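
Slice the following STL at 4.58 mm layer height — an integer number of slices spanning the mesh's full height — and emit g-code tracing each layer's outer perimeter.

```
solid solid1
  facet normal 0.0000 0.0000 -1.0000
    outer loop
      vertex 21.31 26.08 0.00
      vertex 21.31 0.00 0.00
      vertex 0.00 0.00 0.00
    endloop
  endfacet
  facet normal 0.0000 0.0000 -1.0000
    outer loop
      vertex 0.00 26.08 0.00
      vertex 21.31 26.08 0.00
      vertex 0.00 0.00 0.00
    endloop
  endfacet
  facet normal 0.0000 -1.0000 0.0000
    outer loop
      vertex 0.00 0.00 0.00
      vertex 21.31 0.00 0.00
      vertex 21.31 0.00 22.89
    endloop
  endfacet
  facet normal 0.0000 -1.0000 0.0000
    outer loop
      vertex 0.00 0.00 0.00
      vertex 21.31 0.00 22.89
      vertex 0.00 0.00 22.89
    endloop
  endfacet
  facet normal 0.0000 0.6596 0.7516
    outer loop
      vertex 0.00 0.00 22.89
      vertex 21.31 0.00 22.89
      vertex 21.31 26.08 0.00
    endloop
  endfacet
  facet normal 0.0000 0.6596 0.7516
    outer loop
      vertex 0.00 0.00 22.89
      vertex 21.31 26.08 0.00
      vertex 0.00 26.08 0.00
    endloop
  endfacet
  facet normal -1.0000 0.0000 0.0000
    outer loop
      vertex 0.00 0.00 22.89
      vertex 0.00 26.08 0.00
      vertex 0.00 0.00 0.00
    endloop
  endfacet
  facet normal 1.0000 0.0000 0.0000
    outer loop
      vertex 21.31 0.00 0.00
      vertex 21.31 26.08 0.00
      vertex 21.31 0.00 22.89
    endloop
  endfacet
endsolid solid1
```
; perimeter-only toolpath
G21 ; units = mm
G90 ; absolute positioning
G28 ; home
; layer 1
G0 Z4.58
G0 X0.00 Y0.00
G1 X21.31 Y0.00
G1 X21.31 Y20.86
G1 X0.00 Y20.86
G1 X0.00 Y0.00
; layer 2
G0 Z9.16
G0 X0.00 Y0.00
G1 X21.31 Y0.00
G1 X21.31 Y15.65
G1 X0.00 Y15.65
G1 X0.00 Y0.00
; layer 3
G0 Z13.73
G0 X0.00 Y0.00
G1 X21.31 Y0.00
G1 X21.31 Y10.43
G1 X0.00 Y10.43
G1 X0.00 Y0.00
; layer 4
G0 Z18.31
G0 X0.00 Y0.00
G1 X21.31 Y0.00
G1 X21.31 Y5.22
G1 X0.00 Y5.22
G1 X0.00 Y0.00
M2 ; end

The solid is a wedge (ramp): 21.3 × 26.1 mm base, rising to 22.9 mm along the y=0 edge and sloping linearly to z=0 at y=26.1. Slicing at Δz = 4.58 mm — 5 equal slices spanning the solid's height, so layer i sits at z = i·h/5 — gives 4 non-empty perimeters. Each is a 4-segment closed polygon; G0 lifts to the layer z and rapids to the start vertex, then G1 traces the edges. The cross-section shrinks linearly with z (the slice at the apex is degenerate and omitted).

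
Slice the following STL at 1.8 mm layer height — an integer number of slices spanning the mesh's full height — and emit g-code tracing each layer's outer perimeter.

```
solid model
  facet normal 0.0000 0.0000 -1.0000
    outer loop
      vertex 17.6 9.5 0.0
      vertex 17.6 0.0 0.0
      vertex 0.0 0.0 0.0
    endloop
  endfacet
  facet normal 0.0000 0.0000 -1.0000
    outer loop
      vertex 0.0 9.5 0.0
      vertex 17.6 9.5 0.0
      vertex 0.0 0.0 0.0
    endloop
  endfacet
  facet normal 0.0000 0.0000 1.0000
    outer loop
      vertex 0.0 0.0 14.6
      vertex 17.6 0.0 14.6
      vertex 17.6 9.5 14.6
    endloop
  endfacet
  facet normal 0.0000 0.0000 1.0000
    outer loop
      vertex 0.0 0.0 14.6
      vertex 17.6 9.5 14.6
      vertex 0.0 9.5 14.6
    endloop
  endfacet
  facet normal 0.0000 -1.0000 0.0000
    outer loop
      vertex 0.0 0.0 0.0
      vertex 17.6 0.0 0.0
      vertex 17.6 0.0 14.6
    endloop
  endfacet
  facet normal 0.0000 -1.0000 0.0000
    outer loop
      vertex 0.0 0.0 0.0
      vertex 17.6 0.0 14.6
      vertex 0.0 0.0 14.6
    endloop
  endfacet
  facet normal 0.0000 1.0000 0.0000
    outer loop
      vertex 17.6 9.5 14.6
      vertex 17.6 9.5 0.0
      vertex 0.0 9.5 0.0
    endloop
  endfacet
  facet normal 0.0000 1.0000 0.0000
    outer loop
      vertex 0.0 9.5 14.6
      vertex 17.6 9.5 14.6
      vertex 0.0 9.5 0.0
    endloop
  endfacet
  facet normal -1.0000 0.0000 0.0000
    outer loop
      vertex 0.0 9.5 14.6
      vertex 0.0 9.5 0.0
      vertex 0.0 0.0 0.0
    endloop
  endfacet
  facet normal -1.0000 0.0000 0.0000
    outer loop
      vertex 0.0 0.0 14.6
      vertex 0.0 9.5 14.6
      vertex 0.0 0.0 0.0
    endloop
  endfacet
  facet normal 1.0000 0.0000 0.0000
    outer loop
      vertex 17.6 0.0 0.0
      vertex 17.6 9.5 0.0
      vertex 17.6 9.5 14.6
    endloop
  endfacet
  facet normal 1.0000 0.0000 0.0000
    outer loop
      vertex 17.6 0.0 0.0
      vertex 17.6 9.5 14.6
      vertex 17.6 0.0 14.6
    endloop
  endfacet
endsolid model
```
; perimeter-only toolpath
G21 ; units = mm
G90 ; absolute positioning
G28 ; home
; layer 1
G0 Z1.8
G0 X0.0 Y0.0
G1 X17.6 Y0.0
G1 X17.6 Y9.5
G1 X0.0 Y9.5
G1 X0.0 Y0.0
; layer 2
G0 Z3.6
G0 X0.0 Y0.0
G1 X17.6 Y0.0
G1 X17.6 Y9.5
G1 X0.0 Y9.5
G1 X0.0 Y0.0
; layer 3
G0 Z5.5
G0 X0.0 Y0.0
G1 X17.6 Y0.0
G1 X17.6 Y9.5
G1 X0.0 Y9.5
G1 X0.0 Y0.0
; layer 4
G0 Z7.3
G0 X0.0 Y0.0
G1 X17.6 Y0.0
G1 X17.6 Y9.5
G1 X0.0 Y9.5
G1 X0.0 Y0.0
; layer 5
G0 Z9.1
G0 X0.0 Y0.0
G1 X17.6 Y0.0
G1 X17.6 Y9.5
G1 X0.0 Y9.5
G1 X0.0 Y0.0
; layer 6
G0 Z10.9
G0 X0.0 Y0.0
G1 X17.6 Y0.0
G1 X17.6 Y9.5
G1 X0.0 Y9.5
G1 X0.0 Y0.0
; layer 7
G0 Z12.8
G0 X0.0 Y0.0
G1 X17.6 Y0.0
G1 X17.6 Y9.5
G1 X0.0 Y9.5
G1 X0.0 Y0.0
; layer 8
G0 Z14.6
G0 X0.0 Y0.0
G1 X17.6 Y0.0
G1 X17.6 Y9.5
G1 X0.0 Y9.5
G1 X0.0 Y0.0
M2 ; end

The solid is a rectangular box, roughly 17.6 × 9.5 mm footprint and 14.6 mm tall. Slicing at Δz = 1.8 mm — 8 equal slices spanning the solid's height, so layer i sits at z = i·h/8 — gives 8 non-empty perimeters. Each is a 4-segment closed polygon; G0 lifts to the layer z and rapids to the start vertex, then G1 traces the edges.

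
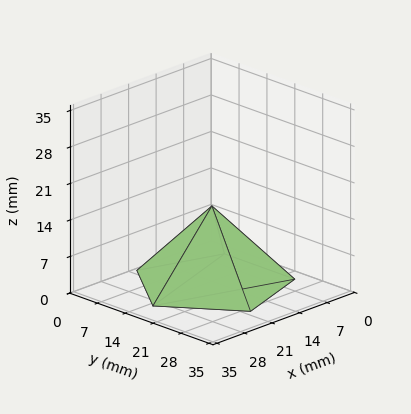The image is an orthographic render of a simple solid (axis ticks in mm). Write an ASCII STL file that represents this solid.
Reading the render: the shape is a regular 5-sided pyramid, base circumscribed radius ≈ 15 mm, apex at z ≈ 15 mm (dimensions read to the nearest mm from the axis ticks). For the STL, each face is triangulated and given an outward normal.

solid part
  facet normal 0.0000 0.0000 -1.0000
    outer loop
      vertex 2.865 23.817 0.000
      vertex 19.635 29.266 0.000
      vertex 30.000 15.000 0.000
    endloop
  endfacet
  facet normal 0.0000 0.0000 -1.0000
    outer loop
      vertex 2.865 6.183 0.000
      vertex 2.865 23.817 0.000
      vertex 30.000 15.000 0.000
    endloop
  endfacet
  facet normal 0.0000 0.0000 -1.0000
    outer loop
      vertex 19.635 0.734 0.000
      vertex 2.865 6.183 0.000
      vertex 30.000 15.000 0.000
    endloop
  endfacet
  facet normal 0.6290 0.4570 0.6290
    outer loop
      vertex 30.000 15.000 0.000
      vertex 19.635 29.266 0.000
      vertex 15.000 15.000 15.000
    endloop
  endfacet
  facet normal -0.2402 0.7394 0.6290
    outer loop
      vertex 19.635 29.266 0.000
      vertex 2.865 23.817 0.000
      vertex 15.000 15.000 15.000
    endloop
  endfacet
  facet normal -0.7774 0.0000 0.6290
    outer loop
      vertex 2.865 23.817 0.000
      vertex 2.865 6.183 0.000
      vertex 15.000 15.000 15.000
    endloop
  endfacet
  facet normal -0.2402 -0.7394 0.6290
    outer loop
      vertex 2.865 6.183 0.000
      vertex 19.635 0.734 0.000
      vertex 15.000 15.000 15.000
    endloop
  endfacet
  facet normal 0.6290 -0.4570 0.6290
    outer loop
      vertex 19.635 0.734 0.000
      vertex 30.000 15.000 0.000
      vertex 15.000 15.000 15.000
    endloop
  endfacet
endsolid part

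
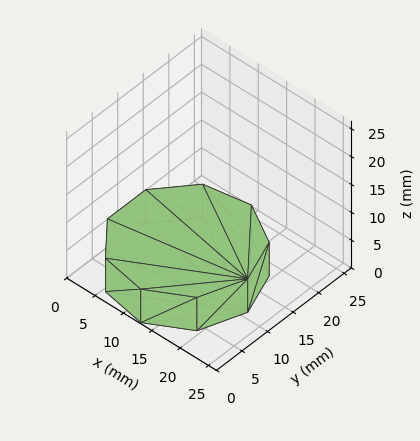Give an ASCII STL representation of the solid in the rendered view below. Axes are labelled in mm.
Reading the render: the shape is a regular 9-sided prism (a cylinder approximated with 9 flat sides), circumscribed radius ≈ 11 mm, height ≈ 6 mm (dimensions read to the nearest mm from the axis ticks). For the STL, each face is triangulated and given an outward normal.

solid part
  facet normal 0.0000 0.0000 -1.0000
    outer loop
      vertex 12.910 21.833 0.000
      vertex 19.426 18.071 0.000
      vertex 22.000 11.000 0.000
    endloop
  endfacet
  facet normal 0.0000 0.0000 -1.0000
    outer loop
      vertex 5.500 20.526 0.000
      vertex 12.910 21.833 0.000
      vertex 22.000 11.000 0.000
    endloop
  endfacet
  facet normal 0.0000 0.0000 -1.0000
    outer loop
      vertex 0.663 14.762 0.000
      vertex 5.500 20.526 0.000
      vertex 22.000 11.000 0.000
    endloop
  endfacet
  facet normal 0.0000 0.0000 -1.0000
    outer loop
      vertex 0.663 7.238 0.000
      vertex 0.663 14.762 0.000
      vertex 22.000 11.000 0.000
    endloop
  endfacet
  facet normal 0.0000 0.0000 -1.0000
    outer loop
      vertex 5.500 1.474 0.000
      vertex 0.663 7.238 0.000
      vertex 22.000 11.000 0.000
    endloop
  endfacet
  facet normal 0.0000 0.0000 -1.0000
    outer loop
      vertex 12.910 0.167 0.000
      vertex 5.500 1.474 0.000
      vertex 22.000 11.000 0.000
    endloop
  endfacet
  facet normal 0.0000 0.0000 -1.0000
    outer loop
      vertex 19.426 3.929 0.000
      vertex 12.910 0.167 0.000
      vertex 22.000 11.000 0.000
    endloop
  endfacet
  facet normal 0.0000 0.0000 1.0000
    outer loop
      vertex 22.000 11.000 6.000
      vertex 19.426 18.071 6.000
      vertex 12.910 21.833 6.000
    endloop
  endfacet
  facet normal 0.0000 0.0000 1.0000
    outer loop
      vertex 22.000 11.000 6.000
      vertex 12.910 21.833 6.000
      vertex 5.500 20.526 6.000
    endloop
  endfacet
  facet normal 0.0000 0.0000 1.0000
    outer loop
      vertex 22.000 11.000 6.000
      vertex 5.500 20.526 6.000
      vertex 0.663 14.762 6.000
    endloop
  endfacet
  facet normal 0.0000 0.0000 1.0000
    outer loop
      vertex 22.000 11.000 6.000
      vertex 0.663 14.762 6.000
      vertex 0.663 7.238 6.000
    endloop
  endfacet
  facet normal 0.0000 0.0000 1.0000
    outer loop
      vertex 22.000 11.000 6.000
      vertex 0.663 7.238 6.000
      vertex 5.500 1.474 6.000
    endloop
  endfacet
  facet normal 0.0000 0.0000 1.0000
    outer loop
      vertex 22.000 11.000 6.000
      vertex 5.500 1.474 6.000
      vertex 12.910 0.167 6.000
    endloop
  endfacet
  facet normal 0.0000 0.0000 1.0000
    outer loop
      vertex 22.000 11.000 6.000
      vertex 12.910 0.167 6.000
      vertex 19.426 3.929 6.000
    endloop
  endfacet
  facet normal 0.9397 0.3421 0.0000
    outer loop
      vertex 22.000 11.000 0.000
      vertex 19.426 18.071 0.000
      vertex 19.426 18.071 6.000
    endloop
  endfacet
  facet normal 0.9397 0.3421 0.0000
    outer loop
      vertex 22.000 11.000 0.000
      vertex 19.426 18.071 6.000
      vertex 22.000 11.000 6.000
    endloop
  endfacet
  facet normal 0.5000 0.8660 0.0000
    outer loop
      vertex 19.426 18.071 0.000
      vertex 12.910 21.833 0.000
      vertex 12.910 21.833 6.000
    endloop
  endfacet
  facet normal 0.5000 0.8660 0.0000
    outer loop
      vertex 19.426 18.071 0.000
      vertex 12.910 21.833 6.000
      vertex 19.426 18.071 6.000
    endloop
  endfacet
  facet normal -0.1737 0.9848 0.0000
    outer loop
      vertex 12.910 21.833 0.000
      vertex 5.500 20.526 0.000
      vertex 5.500 20.526 6.000
    endloop
  endfacet
  facet normal -0.1737 0.9848 0.0000
    outer loop
      vertex 12.910 21.833 0.000
      vertex 5.500 20.526 6.000
      vertex 12.910 21.833 6.000
    endloop
  endfacet
  facet normal -0.7660 0.6428 0.0000
    outer loop
      vertex 5.500 20.526 0.000
      vertex 0.663 14.762 0.000
      vertex 0.663 14.762 6.000
    endloop
  endfacet
  facet normal -0.7660 0.6428 0.0000
    outer loop
      vertex 5.500 20.526 0.000
      vertex 0.663 14.762 6.000
      vertex 5.500 20.526 6.000
    endloop
  endfacet
  facet normal -1.0000 0.0000 0.0000
    outer loop
      vertex 0.663 14.762 0.000
      vertex 0.663 7.238 0.000
      vertex 0.663 7.238 6.000
    endloop
  endfacet
  facet normal -1.0000 0.0000 0.0000
    outer loop
      vertex 0.663 14.762 0.000
      vertex 0.663 7.238 6.000
      vertex 0.663 14.762 6.000
    endloop
  endfacet
  facet normal -0.7660 -0.6428 0.0000
    outer loop
      vertex 0.663 7.238 0.000
      vertex 5.500 1.474 0.000
      vertex 5.500 1.474 6.000
    endloop
  endfacet
  facet normal -0.7660 -0.6428 0.0000
    outer loop
      vertex 0.663 7.238 0.000
      vertex 5.500 1.474 6.000
      vertex 0.663 7.238 6.000
    endloop
  endfacet
  facet normal -0.1737 -0.9848 0.0000
    outer loop
      vertex 5.500 1.474 0.000
      vertex 12.910 0.167 0.000
      vertex 12.910 0.167 6.000
    endloop
  endfacet
  facet normal -0.1737 -0.9848 0.0000
    outer loop
      vertex 5.500 1.474 0.000
      vertex 12.910 0.167 6.000
      vertex 5.500 1.474 6.000
    endloop
  endfacet
  facet normal 0.5000 -0.8660 0.0000
    outer loop
      vertex 12.910 0.167 0.000
      vertex 19.426 3.929 0.000
      vertex 19.426 3.929 6.000
    endloop
  endfacet
  facet normal 0.5000 -0.8660 0.0000
    outer loop
      vertex 12.910 0.167 0.000
      vertex 19.426 3.929 6.000
      vertex 12.910 0.167 6.000
    endloop
  endfacet
  facet normal 0.9397 -0.3421 0.0000
    outer loop
      vertex 19.426 3.929 0.000
      vertex 22.000 11.000 0.000
      vertex 22.000 11.000 6.000
    endloop
  endfacet
  facet normal 0.9397 -0.3421 0.0000
    outer loop
      vertex 19.426 3.929 0.000
      vertex 22.000 11.000 6.000
      vertex 19.426 3.929 6.000
    endloop
  endfacet
endsolid part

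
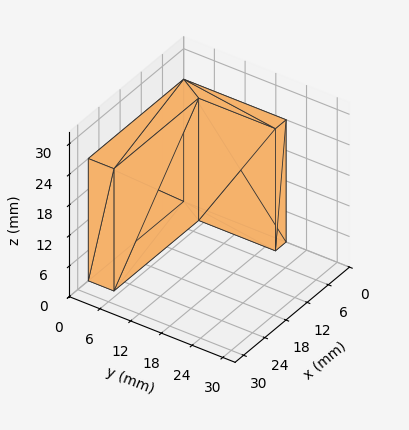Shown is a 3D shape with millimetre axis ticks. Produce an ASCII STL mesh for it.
Reading the render: the shape is an L-shaped prism: outer 27 × 20 mm, arm thicknesses ≈ 5 mm (horizontal) and 3 mm (vertical), extruded 24 mm in z (dimensions read to the nearest mm from the axis ticks). For the STL, each face is triangulated and given an outward normal.

solid part
  facet normal 0.0000 0.0000 -1.0000
    outer loop
      vertex 27.000 5.000 0.000
      vertex 27.000 0.000 0.000
      vertex 0.000 0.000 0.000
    endloop
  endfacet
  facet normal 0.0000 0.0000 -1.0000
    outer loop
      vertex 3.000 5.000 0.000
      vertex 27.000 5.000 0.000
      vertex 0.000 0.000 0.000
    endloop
  endfacet
  facet normal 0.0000 0.0000 -1.0000
    outer loop
      vertex 3.000 20.000 0.000
      vertex 3.000 5.000 0.000
      vertex 0.000 0.000 0.000
    endloop
  endfacet
  facet normal 0.0000 0.0000 -1.0000
    outer loop
      vertex 0.000 20.000 0.000
      vertex 3.000 20.000 0.000
      vertex 0.000 0.000 0.000
    endloop
  endfacet
  facet normal 0.0000 0.0000 1.0000
    outer loop
      vertex 0.000 0.000 24.000
      vertex 27.000 0.000 24.000
      vertex 27.000 5.000 24.000
    endloop
  endfacet
  facet normal 0.0000 0.0000 1.0000
    outer loop
      vertex 0.000 0.000 24.000
      vertex 27.000 5.000 24.000
      vertex 3.000 5.000 24.000
    endloop
  endfacet
  facet normal 0.0000 0.0000 1.0000
    outer loop
      vertex 0.000 0.000 24.000
      vertex 3.000 5.000 24.000
      vertex 3.000 20.000 24.000
    endloop
  endfacet
  facet normal 0.0000 0.0000 1.0000
    outer loop
      vertex 0.000 0.000 24.000
      vertex 3.000 20.000 24.000
      vertex 0.000 20.000 24.000
    endloop
  endfacet
  facet normal 0.0000 -1.0000 0.0000
    outer loop
      vertex 0.000 0.000 0.000
      vertex 27.000 0.000 0.000
      vertex 27.000 0.000 24.000
    endloop
  endfacet
  facet normal 0.0000 -1.0000 0.0000
    outer loop
      vertex 0.000 0.000 0.000
      vertex 27.000 0.000 24.000
      vertex 0.000 0.000 24.000
    endloop
  endfacet
  facet normal 1.0000 0.0000 0.0000
    outer loop
      vertex 27.000 0.000 0.000
      vertex 27.000 5.000 0.000
      vertex 27.000 5.000 24.000
    endloop
  endfacet
  facet normal 1.0000 0.0000 0.0000
    outer loop
      vertex 27.000 0.000 0.000
      vertex 27.000 5.000 24.000
      vertex 27.000 0.000 24.000
    endloop
  endfacet
  facet normal 0.0000 1.0000 0.0000
    outer loop
      vertex 27.000 5.000 0.000
      vertex 3.000 5.000 0.000
      vertex 3.000 5.000 24.000
    endloop
  endfacet
  facet normal 0.0000 1.0000 0.0000
    outer loop
      vertex 27.000 5.000 0.000
      vertex 3.000 5.000 24.000
      vertex 27.000 5.000 24.000
    endloop
  endfacet
  facet normal 1.0000 0.0000 0.0000
    outer loop
      vertex 3.000 5.000 0.000
      vertex 3.000 20.000 0.000
      vertex 3.000 20.000 24.000
    endloop
  endfacet
  facet normal 1.0000 0.0000 0.0000
    outer loop
      vertex 3.000 5.000 0.000
      vertex 3.000 20.000 24.000
      vertex 3.000 5.000 24.000
    endloop
  endfacet
  facet normal 0.0000 1.0000 0.0000
    outer loop
      vertex 3.000 20.000 0.000
      vertex 0.000 20.000 0.000
      vertex 0.000 20.000 24.000
    endloop
  endfacet
  facet normal 0.0000 1.0000 0.0000
    outer loop
      vertex 3.000 20.000 0.000
      vertex 0.000 20.000 24.000
      vertex 3.000 20.000 24.000
    endloop
  endfacet
  facet normal -1.0000 0.0000 0.0000
    outer loop
      vertex 0.000 20.000 0.000
      vertex 0.000 0.000 0.000
      vertex 0.000 0.000 24.000
    endloop
  endfacet
  facet normal -1.0000 0.0000 0.0000
    outer loop
      vertex 0.000 20.000 0.000
      vertex 0.000 0.000 24.000
      vertex 0.000 20.000 24.000
    endloop
  endfacet
endsolid part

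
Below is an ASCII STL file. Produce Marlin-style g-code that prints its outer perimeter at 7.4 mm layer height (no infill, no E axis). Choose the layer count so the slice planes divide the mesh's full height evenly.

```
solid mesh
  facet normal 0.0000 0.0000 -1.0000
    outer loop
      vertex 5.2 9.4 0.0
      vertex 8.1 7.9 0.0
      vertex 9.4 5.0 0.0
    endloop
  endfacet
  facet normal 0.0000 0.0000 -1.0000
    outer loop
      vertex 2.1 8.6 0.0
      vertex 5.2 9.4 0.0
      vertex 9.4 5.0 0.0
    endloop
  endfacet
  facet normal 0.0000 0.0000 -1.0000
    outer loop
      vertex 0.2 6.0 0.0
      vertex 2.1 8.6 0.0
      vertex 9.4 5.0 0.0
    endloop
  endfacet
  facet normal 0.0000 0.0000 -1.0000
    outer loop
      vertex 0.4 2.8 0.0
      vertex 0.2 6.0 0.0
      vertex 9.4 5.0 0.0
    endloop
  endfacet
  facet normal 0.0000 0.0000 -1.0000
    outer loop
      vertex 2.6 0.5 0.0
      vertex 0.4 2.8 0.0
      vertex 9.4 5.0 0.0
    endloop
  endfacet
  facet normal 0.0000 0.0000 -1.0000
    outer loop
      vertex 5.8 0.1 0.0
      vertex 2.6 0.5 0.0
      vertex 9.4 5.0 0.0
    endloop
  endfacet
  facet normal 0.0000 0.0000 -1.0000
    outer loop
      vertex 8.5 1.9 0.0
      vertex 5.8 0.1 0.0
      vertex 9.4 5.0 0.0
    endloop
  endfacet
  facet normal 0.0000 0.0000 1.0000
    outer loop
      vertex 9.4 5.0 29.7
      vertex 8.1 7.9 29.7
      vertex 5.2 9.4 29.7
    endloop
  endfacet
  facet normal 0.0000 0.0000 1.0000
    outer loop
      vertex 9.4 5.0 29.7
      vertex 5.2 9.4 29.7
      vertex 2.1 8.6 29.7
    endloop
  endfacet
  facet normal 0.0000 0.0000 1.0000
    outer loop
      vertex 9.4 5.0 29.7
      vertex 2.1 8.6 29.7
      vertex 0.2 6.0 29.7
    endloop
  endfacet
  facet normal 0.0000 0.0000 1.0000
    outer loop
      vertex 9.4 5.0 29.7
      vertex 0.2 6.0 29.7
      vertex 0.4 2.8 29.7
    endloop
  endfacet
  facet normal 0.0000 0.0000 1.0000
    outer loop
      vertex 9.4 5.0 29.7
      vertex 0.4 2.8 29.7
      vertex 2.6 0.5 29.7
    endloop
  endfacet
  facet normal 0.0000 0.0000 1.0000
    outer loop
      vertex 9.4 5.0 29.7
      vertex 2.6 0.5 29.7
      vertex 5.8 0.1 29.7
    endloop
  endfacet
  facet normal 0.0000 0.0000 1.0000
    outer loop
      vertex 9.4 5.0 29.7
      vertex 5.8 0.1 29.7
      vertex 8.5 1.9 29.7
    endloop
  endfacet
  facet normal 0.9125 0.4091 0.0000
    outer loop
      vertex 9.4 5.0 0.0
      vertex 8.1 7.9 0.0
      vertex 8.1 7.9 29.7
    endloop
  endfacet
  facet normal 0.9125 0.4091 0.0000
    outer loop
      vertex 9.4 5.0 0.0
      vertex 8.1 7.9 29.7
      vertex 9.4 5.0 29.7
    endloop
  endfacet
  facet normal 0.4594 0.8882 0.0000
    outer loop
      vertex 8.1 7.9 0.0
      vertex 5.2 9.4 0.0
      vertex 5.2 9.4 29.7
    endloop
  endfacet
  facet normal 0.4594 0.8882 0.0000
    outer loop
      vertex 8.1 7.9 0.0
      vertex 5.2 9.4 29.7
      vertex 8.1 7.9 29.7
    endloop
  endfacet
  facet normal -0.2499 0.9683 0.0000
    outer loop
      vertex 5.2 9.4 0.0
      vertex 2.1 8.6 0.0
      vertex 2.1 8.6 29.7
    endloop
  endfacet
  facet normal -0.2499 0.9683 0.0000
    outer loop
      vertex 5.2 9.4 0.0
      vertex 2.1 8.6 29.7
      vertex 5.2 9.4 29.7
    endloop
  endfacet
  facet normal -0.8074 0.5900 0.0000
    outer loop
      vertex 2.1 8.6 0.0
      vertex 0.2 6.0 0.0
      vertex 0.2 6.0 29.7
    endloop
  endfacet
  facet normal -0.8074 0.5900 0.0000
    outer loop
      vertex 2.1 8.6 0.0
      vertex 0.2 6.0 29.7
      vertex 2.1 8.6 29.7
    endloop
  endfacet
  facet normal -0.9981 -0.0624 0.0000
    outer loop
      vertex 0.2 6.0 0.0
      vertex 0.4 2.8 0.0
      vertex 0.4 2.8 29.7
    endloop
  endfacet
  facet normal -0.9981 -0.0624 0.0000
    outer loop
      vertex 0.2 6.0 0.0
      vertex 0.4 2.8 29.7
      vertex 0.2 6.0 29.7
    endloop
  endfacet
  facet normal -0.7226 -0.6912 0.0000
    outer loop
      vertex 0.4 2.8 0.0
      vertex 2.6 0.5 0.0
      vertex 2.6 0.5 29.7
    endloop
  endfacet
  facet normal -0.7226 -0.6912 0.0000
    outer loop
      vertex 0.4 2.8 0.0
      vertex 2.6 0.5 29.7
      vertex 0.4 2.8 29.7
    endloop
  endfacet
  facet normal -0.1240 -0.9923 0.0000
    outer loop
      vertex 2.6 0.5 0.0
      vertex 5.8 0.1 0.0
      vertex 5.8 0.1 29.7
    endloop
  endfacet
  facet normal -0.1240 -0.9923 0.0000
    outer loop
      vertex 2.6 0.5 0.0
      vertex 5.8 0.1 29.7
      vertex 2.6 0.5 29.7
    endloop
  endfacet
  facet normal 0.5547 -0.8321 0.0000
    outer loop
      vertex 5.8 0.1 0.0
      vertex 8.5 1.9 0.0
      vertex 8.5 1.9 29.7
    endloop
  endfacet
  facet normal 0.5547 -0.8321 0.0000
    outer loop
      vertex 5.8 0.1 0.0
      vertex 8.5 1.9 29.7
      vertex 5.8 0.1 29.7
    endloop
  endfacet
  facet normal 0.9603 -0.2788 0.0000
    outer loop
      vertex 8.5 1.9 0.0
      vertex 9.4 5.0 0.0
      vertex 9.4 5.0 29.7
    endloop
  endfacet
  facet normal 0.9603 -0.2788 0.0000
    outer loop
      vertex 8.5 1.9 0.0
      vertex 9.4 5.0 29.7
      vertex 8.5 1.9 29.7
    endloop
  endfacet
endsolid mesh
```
; perimeter-only toolpath
G21 ; units = mm
G90 ; absolute positioning
G28 ; home
; layer 1
G0 Z7.4
G0 X9.4 Y5.0
G1 X8.1 Y7.9
G1 X5.2 Y9.4
G1 X2.1 Y8.6
G1 X0.2 Y6.0
G1 X0.4 Y2.8
G1 X2.6 Y0.5
G1 X5.8 Y0.1
G1 X8.5 Y1.9
G1 X9.4 Y5.0
; layer 2
G0 Z14.8
G0 X9.4 Y5.0
G1 X8.1 Y7.9
G1 X5.2 Y9.4
G1 X2.1 Y8.6
G1 X0.2 Y6.0
G1 X0.4 Y2.8
G1 X2.6 Y0.5
G1 X5.8 Y0.1
G1 X8.5 Y1.9
G1 X9.4 Y5.0
; layer 3
G0 Z22.3
G0 X9.4 Y5.0
G1 X8.1 Y7.9
G1 X5.2 Y9.4
G1 X2.1 Y8.6
G1 X0.2 Y6.0
G1 X0.4 Y2.8
G1 X2.6 Y0.5
G1 X5.8 Y0.1
G1 X8.5 Y1.9
G1 X9.4 Y5.0
; layer 4
G0 Z29.7
G0 X9.4 Y5.0
G1 X8.1 Y7.9
G1 X5.2 Y9.4
G1 X2.1 Y8.6
G1 X0.2 Y6.0
G1 X0.4 Y2.8
G1 X2.6 Y0.5
G1 X5.8 Y0.1
G1 X8.5 Y1.9
G1 X9.4 Y5.0
M2 ; end

The solid is a regular 9-sided prism (a cylinder approximated with 9 flat sides), circumscribed radius ≈ 4.7 mm, height ≈ 29.7 mm. Slicing at Δz = 7.4 mm — 4 equal slices spanning the solid's height, so layer i sits at z = i·h/4 — gives 4 non-empty perimeters. Each is a 9-segment closed polygon; G0 lifts to the layer z and rapids to the start vertex, then G1 traces the edges.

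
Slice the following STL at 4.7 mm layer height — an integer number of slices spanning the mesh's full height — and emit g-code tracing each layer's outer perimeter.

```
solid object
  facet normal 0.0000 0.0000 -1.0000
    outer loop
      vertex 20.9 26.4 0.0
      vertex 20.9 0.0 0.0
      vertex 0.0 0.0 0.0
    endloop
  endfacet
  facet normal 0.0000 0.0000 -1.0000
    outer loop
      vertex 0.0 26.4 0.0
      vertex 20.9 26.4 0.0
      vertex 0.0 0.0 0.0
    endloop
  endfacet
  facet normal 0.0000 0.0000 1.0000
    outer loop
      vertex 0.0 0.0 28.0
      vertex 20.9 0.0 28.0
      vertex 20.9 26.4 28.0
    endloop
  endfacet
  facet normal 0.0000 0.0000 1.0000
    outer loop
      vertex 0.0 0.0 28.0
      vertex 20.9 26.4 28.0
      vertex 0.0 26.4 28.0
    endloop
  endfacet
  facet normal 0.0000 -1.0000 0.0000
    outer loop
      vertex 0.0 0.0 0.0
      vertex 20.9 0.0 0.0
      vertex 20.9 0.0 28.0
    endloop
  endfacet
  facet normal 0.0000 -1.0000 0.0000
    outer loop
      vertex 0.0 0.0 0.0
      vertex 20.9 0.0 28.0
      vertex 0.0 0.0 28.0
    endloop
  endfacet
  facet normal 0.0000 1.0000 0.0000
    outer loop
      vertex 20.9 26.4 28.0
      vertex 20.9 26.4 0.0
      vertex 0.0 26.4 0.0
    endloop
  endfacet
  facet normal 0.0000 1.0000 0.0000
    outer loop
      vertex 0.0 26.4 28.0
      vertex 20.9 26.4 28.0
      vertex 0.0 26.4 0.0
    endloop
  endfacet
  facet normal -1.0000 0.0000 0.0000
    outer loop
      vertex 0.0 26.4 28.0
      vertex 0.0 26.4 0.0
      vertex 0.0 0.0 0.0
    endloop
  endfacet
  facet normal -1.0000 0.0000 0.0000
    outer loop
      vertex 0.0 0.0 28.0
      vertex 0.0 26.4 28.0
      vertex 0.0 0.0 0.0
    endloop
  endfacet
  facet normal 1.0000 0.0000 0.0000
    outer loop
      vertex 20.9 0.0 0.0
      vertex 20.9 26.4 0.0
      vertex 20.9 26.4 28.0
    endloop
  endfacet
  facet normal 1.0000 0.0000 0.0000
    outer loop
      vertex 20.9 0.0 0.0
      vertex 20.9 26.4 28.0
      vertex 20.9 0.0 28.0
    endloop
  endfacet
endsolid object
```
; perimeter-only toolpath
G21 ; units = mm
G90 ; absolute positioning
G28 ; home
; layer 1
G0 Z4.7
G0 X0.0 Y0.0
G1 X20.9 Y0.0
G1 X20.9 Y26.4
G1 X0.0 Y26.4
G1 X0.0 Y0.0
; layer 2
G0 Z9.3
G0 X0.0 Y0.0
G1 X20.9 Y0.0
G1 X20.9 Y26.4
G1 X0.0 Y26.4
G1 X0.0 Y0.0
; layer 3
G0 Z14.0
G0 X0.0 Y0.0
G1 X20.9 Y0.0
G1 X20.9 Y26.4
G1 X0.0 Y26.4
G1 X0.0 Y0.0
; layer 4
G0 Z18.7
G0 X0.0 Y0.0
G1 X20.9 Y0.0
G1 X20.9 Y26.4
G1 X0.0 Y26.4
G1 X0.0 Y0.0
; layer 5
G0 Z23.3
G0 X0.0 Y0.0
G1 X20.9 Y0.0
G1 X20.9 Y26.4
G1 X0.0 Y26.4
G1 X0.0 Y0.0
; layer 6
G0 Z28.0
G0 X0.0 Y0.0
G1 X20.9 Y0.0
G1 X20.9 Y26.4
G1 X0.0 Y26.4
G1 X0.0 Y0.0
M2 ; end

The solid is a rectangular box, roughly 20.9 × 26.4 mm footprint and 28 mm tall. Slicing at Δz = 4.7 mm — 6 equal slices spanning the solid's height, so layer i sits at z = i·h/6 — gives 6 non-empty perimeters. Each is a 4-segment closed polygon; G0 lifts to the layer z and rapids to the start vertex, then G1 traces the edges.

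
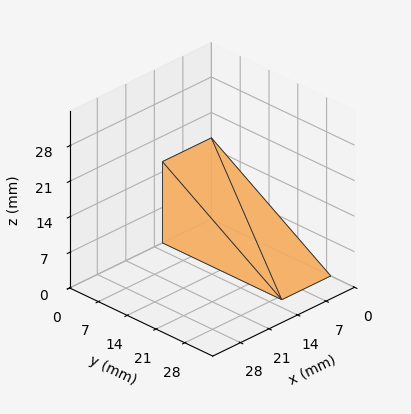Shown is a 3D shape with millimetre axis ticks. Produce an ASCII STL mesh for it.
Reading the render: the shape is a wedge (ramp): 12 × 29 mm base, rising to 16 mm along the y=0 edge and sloping linearly to z=0 at y=29 (dimensions read to the nearest mm from the axis ticks). For the STL, each face is triangulated and given an outward normal.

solid part
  facet normal 0.0000 0.0000 -1.0000
    outer loop
      vertex 12.0 29.0 0.0
      vertex 12.0 0.0 0.0
      vertex 0.0 0.0 0.0
    endloop
  endfacet
  facet normal 0.0000 0.0000 -1.0000
    outer loop
      vertex 0.0 29.0 0.0
      vertex 12.0 29.0 0.0
      vertex 0.0 0.0 0.0
    endloop
  endfacet
  facet normal 0.0000 -1.0000 0.0000
    outer loop
      vertex 0.0 0.0 0.0
      vertex 12.0 0.0 0.0
      vertex 12.0 0.0 16.0
    endloop
  endfacet
  facet normal 0.0000 -1.0000 0.0000
    outer loop
      vertex 0.0 0.0 0.0
      vertex 12.0 0.0 16.0
      vertex 0.0 0.0 16.0
    endloop
  endfacet
  facet normal 0.0000 0.4831 0.8756
    outer loop
      vertex 0.0 0.0 16.0
      vertex 12.0 0.0 16.0
      vertex 12.0 29.0 0.0
    endloop
  endfacet
  facet normal 0.0000 0.4831 0.8756
    outer loop
      vertex 0.0 0.0 16.0
      vertex 12.0 29.0 0.0
      vertex 0.0 29.0 0.0
    endloop
  endfacet
  facet normal -1.0000 0.0000 0.0000
    outer loop
      vertex 0.0 0.0 16.0
      vertex 0.0 29.0 0.0
      vertex 0.0 0.0 0.0
    endloop
  endfacet
  facet normal 1.0000 0.0000 0.0000
    outer loop
      vertex 12.0 0.0 0.0
      vertex 12.0 29.0 0.0
      vertex 12.0 0.0 16.0
    endloop
  endfacet
endsolid part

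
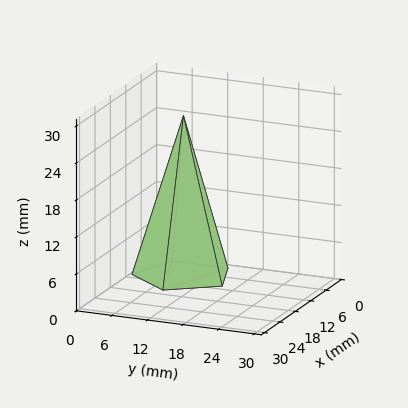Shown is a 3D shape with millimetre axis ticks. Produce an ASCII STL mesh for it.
Reading the render: the shape is a regular 5-sided pyramid, base circumscribed radius ≈ 8 mm, apex at z ≈ 26 mm (dimensions read to the nearest mm from the axis ticks). For the STL, each face is triangulated and given an outward normal.

solid part
  facet normal 0.0000 0.0000 -1.0000
    outer loop
      vertex 1.53 12.70 0.00
      vertex 10.47 15.61 0.00
      vertex 16.00 8.00 0.00
    endloop
  endfacet
  facet normal 0.0000 0.0000 -1.0000
    outer loop
      vertex 1.53 3.30 0.00
      vertex 1.53 12.70 0.00
      vertex 16.00 8.00 0.00
    endloop
  endfacet
  facet normal 0.0000 0.0000 -1.0000
    outer loop
      vertex 10.47 0.39 0.00
      vertex 1.53 3.30 0.00
      vertex 16.00 8.00 0.00
    endloop
  endfacet
  facet normal 0.7850 0.5704 0.2415
    outer loop
      vertex 16.00 8.00 0.00
      vertex 10.47 15.61 0.00
      vertex 8.00 8.00 26.00
    endloop
  endfacet
  facet normal -0.3004 0.9227 0.2415
    outer loop
      vertex 10.47 15.61 0.00
      vertex 1.53 12.70 0.00
      vertex 8.00 8.00 26.00
    endloop
  endfacet
  facet normal -0.9704 0.0000 0.2415
    outer loop
      vertex 1.53 12.70 0.00
      vertex 1.53 3.30 0.00
      vertex 8.00 8.00 26.00
    endloop
  endfacet
  facet normal -0.3004 -0.9227 0.2415
    outer loop
      vertex 1.53 3.30 0.00
      vertex 10.47 0.39 0.00
      vertex 8.00 8.00 26.00
    endloop
  endfacet
  facet normal 0.7850 -0.5704 0.2415
    outer loop
      vertex 10.47 0.39 0.00
      vertex 16.00 8.00 0.00
      vertex 8.00 8.00 26.00
    endloop
  endfacet
endsolid part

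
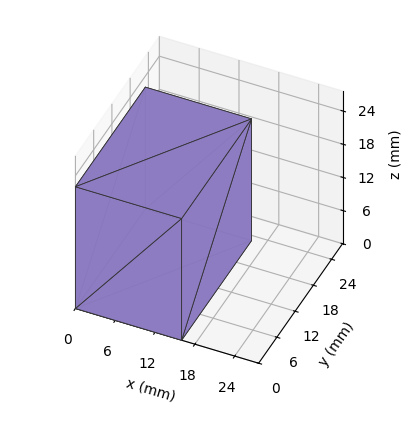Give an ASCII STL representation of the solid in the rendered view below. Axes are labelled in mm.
Reading the render: the shape is a rectangular box, roughly 16 × 23 mm footprint and 22 mm tall (dimensions read to the nearest mm from the axis ticks). For the STL, each face is triangulated and given an outward normal.

solid part
  facet normal 0.0000 0.0000 -1.0000
    outer loop
      vertex 16.000 23.000 0.000
      vertex 16.000 0.000 0.000
      vertex 0.000 0.000 0.000
    endloop
  endfacet
  facet normal 0.0000 0.0000 -1.0000
    outer loop
      vertex 0.000 23.000 0.000
      vertex 16.000 23.000 0.000
      vertex 0.000 0.000 0.000
    endloop
  endfacet
  facet normal 0.0000 0.0000 1.0000
    outer loop
      vertex 0.000 0.000 22.000
      vertex 16.000 0.000 22.000
      vertex 16.000 23.000 22.000
    endloop
  endfacet
  facet normal 0.0000 0.0000 1.0000
    outer loop
      vertex 0.000 0.000 22.000
      vertex 16.000 23.000 22.000
      vertex 0.000 23.000 22.000
    endloop
  endfacet
  facet normal 0.0000 -1.0000 0.0000
    outer loop
      vertex 0.000 0.000 0.000
      vertex 16.000 0.000 0.000
      vertex 16.000 0.000 22.000
    endloop
  endfacet
  facet normal 0.0000 -1.0000 0.0000
    outer loop
      vertex 0.000 0.000 0.000
      vertex 16.000 0.000 22.000
      vertex 0.000 0.000 22.000
    endloop
  endfacet
  facet normal 0.0000 1.0000 0.0000
    outer loop
      vertex 16.000 23.000 22.000
      vertex 16.000 23.000 0.000
      vertex 0.000 23.000 0.000
    endloop
  endfacet
  facet normal 0.0000 1.0000 0.0000
    outer loop
      vertex 0.000 23.000 22.000
      vertex 16.000 23.000 22.000
      vertex 0.000 23.000 0.000
    endloop
  endfacet
  facet normal -1.0000 0.0000 0.0000
    outer loop
      vertex 0.000 23.000 22.000
      vertex 0.000 23.000 0.000
      vertex 0.000 0.000 0.000
    endloop
  endfacet
  facet normal -1.0000 0.0000 0.0000
    outer loop
      vertex 0.000 0.000 22.000
      vertex 0.000 23.000 22.000
      vertex 0.000 0.000 0.000
    endloop
  endfacet
  facet normal 1.0000 0.0000 0.0000
    outer loop
      vertex 16.000 0.000 0.000
      vertex 16.000 23.000 0.000
      vertex 16.000 23.000 22.000
    endloop
  endfacet
  facet normal 1.0000 0.0000 0.0000
    outer loop
      vertex 16.000 0.000 0.000
      vertex 16.000 23.000 22.000
      vertex 16.000 0.000 22.000
    endloop
  endfacet
endsolid part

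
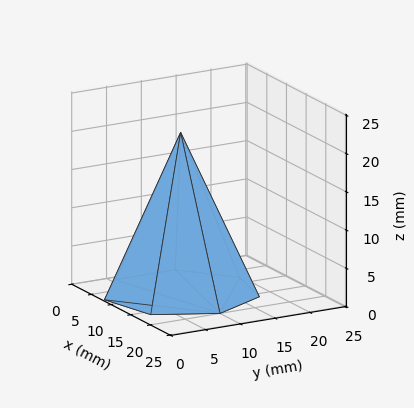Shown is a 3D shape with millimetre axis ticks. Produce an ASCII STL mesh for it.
Reading the render: the shape is a regular 7-sided pyramid, base circumscribed radius ≈ 10 mm, apex at z ≈ 21 mm (dimensions read to the nearest mm from the axis ticks). For the STL, each face is triangulated and given an outward normal.

solid part
  facet normal 0.0000 0.0000 -1.0000
    outer loop
      vertex 7.8 19.7 0.0
      vertex 16.2 17.8 0.0
      vertex 20.0 10.0 0.0
    endloop
  endfacet
  facet normal 0.0000 0.0000 -1.0000
    outer loop
      vertex 1.0 14.3 0.0
      vertex 7.8 19.7 0.0
      vertex 20.0 10.0 0.0
    endloop
  endfacet
  facet normal 0.0000 0.0000 -1.0000
    outer loop
      vertex 1.0 5.7 0.0
      vertex 1.0 14.3 0.0
      vertex 20.0 10.0 0.0
    endloop
  endfacet
  facet normal 0.0000 0.0000 -1.0000
    outer loop
      vertex 7.8 0.3 0.0
      vertex 1.0 5.7 0.0
      vertex 20.0 10.0 0.0
    endloop
  endfacet
  facet normal 0.0000 0.0000 -1.0000
    outer loop
      vertex 16.2 2.2 0.0
      vertex 7.8 0.3 0.0
      vertex 20.0 10.0 0.0
    endloop
  endfacet
  facet normal 0.8264 0.4026 0.3935
    outer loop
      vertex 20.0 10.0 0.0
      vertex 16.2 17.8 0.0
      vertex 10.0 10.0 21.0
    endloop
  endfacet
  facet normal 0.2029 0.8969 0.3930
    outer loop
      vertex 16.2 17.8 0.0
      vertex 7.8 19.7 0.0
      vertex 10.0 10.0 21.0
    endloop
  endfacet
  facet normal -0.5720 0.7202 0.3926
    outer loop
      vertex 7.8 19.7 0.0
      vertex 1.0 14.3 0.0
      vertex 10.0 10.0 21.0
    endloop
  endfacet
  facet normal -0.9191 0.0000 0.3939
    outer loop
      vertex 1.0 14.3 0.0
      vertex 1.0 5.7 0.0
      vertex 10.0 10.0 21.0
    endloop
  endfacet
  facet normal -0.5720 -0.7202 0.3926
    outer loop
      vertex 1.0 5.7 0.0
      vertex 7.8 0.3 0.0
      vertex 10.0 10.0 21.0
    endloop
  endfacet
  facet normal 0.2029 -0.8969 0.3930
    outer loop
      vertex 7.8 0.3 0.0
      vertex 16.2 2.2 0.0
      vertex 10.0 10.0 21.0
    endloop
  endfacet
  facet normal 0.8264 -0.4026 0.3935
    outer loop
      vertex 16.2 2.2 0.0
      vertex 20.0 10.0 0.0
      vertex 10.0 10.0 21.0
    endloop
  endfacet
endsolid part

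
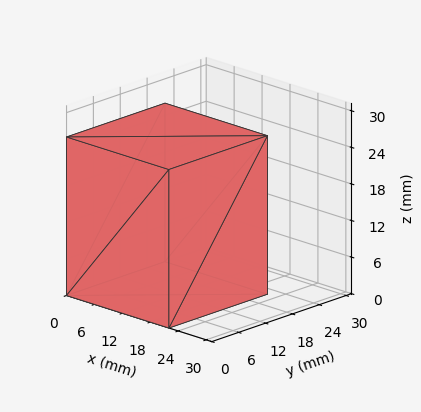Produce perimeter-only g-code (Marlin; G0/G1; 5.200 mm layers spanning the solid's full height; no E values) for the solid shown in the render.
Reading the render: the shape is a rectangular box, roughly 22 × 22 mm footprint and 26 mm tall (dimensions read to the nearest mm from the axis ticks). For the g-code, the solid's height is divided into equal slices at the stated Δz and each level perimeter traced with G1 moves after a G0 lift.

; perimeter-only toolpath
G21 ; units = mm
G90 ; absolute positioning
G28 ; home
; layer 1
G0 Z5.200
G0 X0.000 Y0.000
G1 X22.000 Y0.000
G1 X22.000 Y22.000
G1 X0.000 Y22.000
G1 X0.000 Y0.000
; layer 2
G0 Z10.400
G0 X0.000 Y0.000
G1 X22.000 Y0.000
G1 X22.000 Y22.000
G1 X0.000 Y22.000
G1 X0.000 Y0.000
; layer 3
G0 Z15.600
G0 X0.000 Y0.000
G1 X22.000 Y0.000
G1 X22.000 Y22.000
G1 X0.000 Y22.000
G1 X0.000 Y0.000
; layer 4
G0 Z20.800
G0 X0.000 Y0.000
G1 X22.000 Y0.000
G1 X22.000 Y22.000
G1 X0.000 Y22.000
G1 X0.000 Y0.000
; layer 5
G0 Z26.000
G0 X0.000 Y0.000
G1 X22.000 Y0.000
G1 X22.000 Y22.000
G1 X0.000 Y22.000
G1 X0.000 Y0.000
M2 ; end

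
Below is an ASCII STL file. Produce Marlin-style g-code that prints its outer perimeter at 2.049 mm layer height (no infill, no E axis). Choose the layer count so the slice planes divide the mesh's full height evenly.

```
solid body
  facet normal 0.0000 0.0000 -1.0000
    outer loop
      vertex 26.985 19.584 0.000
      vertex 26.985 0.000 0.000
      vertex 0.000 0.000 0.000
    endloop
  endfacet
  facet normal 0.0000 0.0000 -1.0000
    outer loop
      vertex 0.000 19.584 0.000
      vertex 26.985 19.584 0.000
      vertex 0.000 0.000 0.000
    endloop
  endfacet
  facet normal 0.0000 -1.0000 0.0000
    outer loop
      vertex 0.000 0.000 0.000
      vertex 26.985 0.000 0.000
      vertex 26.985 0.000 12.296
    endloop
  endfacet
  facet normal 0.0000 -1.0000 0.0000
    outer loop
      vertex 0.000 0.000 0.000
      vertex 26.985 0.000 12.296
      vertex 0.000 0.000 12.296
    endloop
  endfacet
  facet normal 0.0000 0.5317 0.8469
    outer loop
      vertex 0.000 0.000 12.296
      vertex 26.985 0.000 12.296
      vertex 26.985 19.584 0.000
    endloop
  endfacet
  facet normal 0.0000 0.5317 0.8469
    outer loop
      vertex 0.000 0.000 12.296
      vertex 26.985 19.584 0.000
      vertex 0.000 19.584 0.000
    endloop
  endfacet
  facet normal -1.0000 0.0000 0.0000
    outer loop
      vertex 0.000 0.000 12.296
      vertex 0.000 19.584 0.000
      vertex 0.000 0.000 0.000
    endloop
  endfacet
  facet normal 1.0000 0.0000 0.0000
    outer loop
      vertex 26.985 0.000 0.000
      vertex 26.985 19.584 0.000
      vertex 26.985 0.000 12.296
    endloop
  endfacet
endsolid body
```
; perimeter-only toolpath
G21 ; units = mm
G90 ; absolute positioning
G28 ; home
; layer 1
G0 Z2.049
G0 X0.000 Y0.000
G1 X26.985 Y0.000
G1 X26.985 Y16.320
G1 X0.000 Y16.320
G1 X0.000 Y0.000
; layer 2
G0 Z4.099
G0 X0.000 Y0.000
G1 X26.985 Y0.000
G1 X26.985 Y13.056
G1 X0.000 Y13.056
G1 X0.000 Y0.000
; layer 3
G0 Z6.148
G0 X0.000 Y0.000
G1 X26.985 Y0.000
G1 X26.985 Y9.792
G1 X0.000 Y9.792
G1 X0.000 Y0.000
; layer 4
G0 Z8.197
G0 X0.000 Y0.000
G1 X26.985 Y0.000
G1 X26.985 Y6.528
G1 X0.000 Y6.528
G1 X0.000 Y0.000
; layer 5
G0 Z10.247
G0 X0.000 Y0.000
G1 X26.985 Y0.000
G1 X26.985 Y3.264
G1 X0.000 Y3.264
G1 X0.000 Y0.000
M2 ; end

The solid is a wedge (ramp): 27 × 19.6 mm base, rising to 12.3 mm along the y=0 edge and sloping linearly to z=0 at y=19.6. Slicing at Δz = 2.049 mm — 6 equal slices spanning the solid's height, so layer i sits at z = i·h/6 — gives 5 non-empty perimeters. Each is a 4-segment closed polygon; G0 lifts to the layer z and rapids to the start vertex, then G1 traces the edges. The cross-section shrinks linearly with z (the slice at the apex is degenerate and omitted).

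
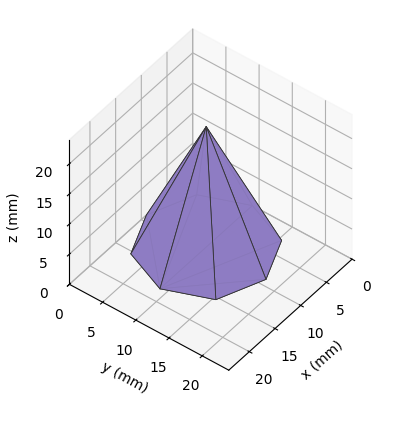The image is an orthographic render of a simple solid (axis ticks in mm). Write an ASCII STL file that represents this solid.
Reading the render: the shape is a regular 8-sided pyramid, base circumscribed radius ≈ 9 mm, apex at z ≈ 20 mm (dimensions read to the nearest mm from the axis ticks). For the STL, each face is triangulated and given an outward normal.

solid part
  facet normal 0.0000 0.0000 -1.0000
    outer loop
      vertex 9.0 18.0 0.0
      vertex 15.4 15.4 0.0
      vertex 18.0 9.0 0.0
    endloop
  endfacet
  facet normal 0.0000 0.0000 -1.0000
    outer loop
      vertex 2.6 15.4 0.0
      vertex 9.0 18.0 0.0
      vertex 18.0 9.0 0.0
    endloop
  endfacet
  facet normal 0.0000 0.0000 -1.0000
    outer loop
      vertex 0.0 9.0 0.0
      vertex 2.6 15.4 0.0
      vertex 18.0 9.0 0.0
    endloop
  endfacet
  facet normal 0.0000 0.0000 -1.0000
    outer loop
      vertex 2.6 2.6 0.0
      vertex 0.0 9.0 0.0
      vertex 18.0 9.0 0.0
    endloop
  endfacet
  facet normal 0.0000 0.0000 -1.0000
    outer loop
      vertex 9.0 0.0 0.0
      vertex 2.6 2.6 0.0
      vertex 18.0 9.0 0.0
    endloop
  endfacet
  facet normal 0.0000 0.0000 -1.0000
    outer loop
      vertex 15.4 2.6 0.0
      vertex 9.0 0.0 0.0
      vertex 18.0 9.0 0.0
    endloop
  endfacet
  facet normal 0.8551 0.3474 0.3848
    outer loop
      vertex 18.0 9.0 0.0
      vertex 15.4 15.4 0.0
      vertex 9.0 9.0 20.0
    endloop
  endfacet
  facet normal 0.3474 0.8551 0.3848
    outer loop
      vertex 15.4 15.4 0.0
      vertex 9.0 18.0 0.0
      vertex 9.0 9.0 20.0
    endloop
  endfacet
  facet normal -0.3474 0.8551 0.3848
    outer loop
      vertex 9.0 18.0 0.0
      vertex 2.6 15.4 0.0
      vertex 9.0 9.0 20.0
    endloop
  endfacet
  facet normal -0.8551 0.3474 0.3848
    outer loop
      vertex 2.6 15.4 0.0
      vertex 0.0 9.0 0.0
      vertex 9.0 9.0 20.0
    endloop
  endfacet
  facet normal -0.8551 -0.3474 0.3848
    outer loop
      vertex 0.0 9.0 0.0
      vertex 2.6 2.6 0.0
      vertex 9.0 9.0 20.0
    endloop
  endfacet
  facet normal -0.3474 -0.8551 0.3848
    outer loop
      vertex 2.6 2.6 0.0
      vertex 9.0 0.0 0.0
      vertex 9.0 9.0 20.0
    endloop
  endfacet
  facet normal 0.3474 -0.8551 0.3848
    outer loop
      vertex 9.0 0.0 0.0
      vertex 15.4 2.6 0.0
      vertex 9.0 9.0 20.0
    endloop
  endfacet
  facet normal 0.8551 -0.3474 0.3848
    outer loop
      vertex 15.4 2.6 0.0
      vertex 18.0 9.0 0.0
      vertex 9.0 9.0 20.0
    endloop
  endfacet
endsolid part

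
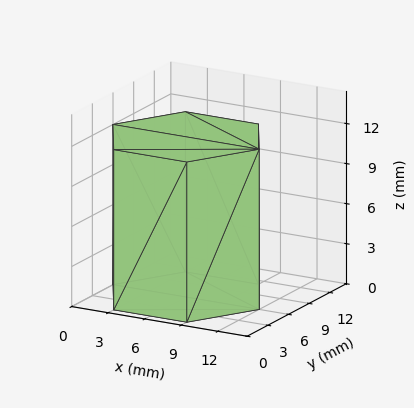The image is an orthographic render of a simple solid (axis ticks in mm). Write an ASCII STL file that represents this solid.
Reading the render: the shape is a regular 6-sided prism (a cylinder approximated with 6 flat sides), circumscribed radius ≈ 6 mm, height ≈ 12 mm (dimensions read to the nearest mm from the axis ticks). For the STL, each face is triangulated and given an outward normal.

solid part
  facet normal 0.0000 0.0000 -1.0000
    outer loop
      vertex 3.00 11.20 0.00
      vertex 9.00 11.20 0.00
      vertex 12.00 6.00 0.00
    endloop
  endfacet
  facet normal 0.0000 0.0000 -1.0000
    outer loop
      vertex 0.00 6.00 0.00
      vertex 3.00 11.20 0.00
      vertex 12.00 6.00 0.00
    endloop
  endfacet
  facet normal 0.0000 0.0000 -1.0000
    outer loop
      vertex 3.00 0.80 0.00
      vertex 0.00 6.00 0.00
      vertex 12.00 6.00 0.00
    endloop
  endfacet
  facet normal 0.0000 0.0000 -1.0000
    outer loop
      vertex 9.00 0.80 0.00
      vertex 3.00 0.80 0.00
      vertex 12.00 6.00 0.00
    endloop
  endfacet
  facet normal 0.0000 0.0000 1.0000
    outer loop
      vertex 12.00 6.00 12.00
      vertex 9.00 11.20 12.00
      vertex 3.00 11.20 12.00
    endloop
  endfacet
  facet normal 0.0000 0.0000 1.0000
    outer loop
      vertex 12.00 6.00 12.00
      vertex 3.00 11.20 12.00
      vertex 0.00 6.00 12.00
    endloop
  endfacet
  facet normal 0.0000 0.0000 1.0000
    outer loop
      vertex 12.00 6.00 12.00
      vertex 0.00 6.00 12.00
      vertex 3.00 0.80 12.00
    endloop
  endfacet
  facet normal 0.0000 0.0000 1.0000
    outer loop
      vertex 12.00 6.00 12.00
      vertex 3.00 0.80 12.00
      vertex 9.00 0.80 12.00
    endloop
  endfacet
  facet normal 0.8662 0.4997 0.0000
    outer loop
      vertex 12.00 6.00 0.00
      vertex 9.00 11.20 0.00
      vertex 9.00 11.20 12.00
    endloop
  endfacet
  facet normal 0.8662 0.4997 0.0000
    outer loop
      vertex 12.00 6.00 0.00
      vertex 9.00 11.20 12.00
      vertex 12.00 6.00 12.00
    endloop
  endfacet
  facet normal 0.0000 1.0000 0.0000
    outer loop
      vertex 9.00 11.20 0.00
      vertex 3.00 11.20 0.00
      vertex 3.00 11.20 12.00
    endloop
  endfacet
  facet normal 0.0000 1.0000 0.0000
    outer loop
      vertex 9.00 11.20 0.00
      vertex 3.00 11.20 12.00
      vertex 9.00 11.20 12.00
    endloop
  endfacet
  facet normal -0.8662 0.4997 0.0000
    outer loop
      vertex 3.00 11.20 0.00
      vertex 0.00 6.00 0.00
      vertex 0.00 6.00 12.00
    endloop
  endfacet
  facet normal -0.8662 0.4997 0.0000
    outer loop
      vertex 3.00 11.20 0.00
      vertex 0.00 6.00 12.00
      vertex 3.00 11.20 12.00
    endloop
  endfacet
  facet normal -0.8662 -0.4997 0.0000
    outer loop
      vertex 0.00 6.00 0.00
      vertex 3.00 0.80 0.00
      vertex 3.00 0.80 12.00
    endloop
  endfacet
  facet normal -0.8662 -0.4997 0.0000
    outer loop
      vertex 0.00 6.00 0.00
      vertex 3.00 0.80 12.00
      vertex 0.00 6.00 12.00
    endloop
  endfacet
  facet normal 0.0000 -1.0000 0.0000
    outer loop
      vertex 3.00 0.80 0.00
      vertex 9.00 0.80 0.00
      vertex 9.00 0.80 12.00
    endloop
  endfacet
  facet normal 0.0000 -1.0000 0.0000
    outer loop
      vertex 3.00 0.80 0.00
      vertex 9.00 0.80 12.00
      vertex 3.00 0.80 12.00
    endloop
  endfacet
  facet normal 0.8662 -0.4997 0.0000
    outer loop
      vertex 9.00 0.80 0.00
      vertex 12.00 6.00 0.00
      vertex 12.00 6.00 12.00
    endloop
  endfacet
  facet normal 0.8662 -0.4997 0.0000
    outer loop
      vertex 9.00 0.80 0.00
      vertex 12.00 6.00 12.00
      vertex 9.00 0.80 12.00
    endloop
  endfacet
endsolid part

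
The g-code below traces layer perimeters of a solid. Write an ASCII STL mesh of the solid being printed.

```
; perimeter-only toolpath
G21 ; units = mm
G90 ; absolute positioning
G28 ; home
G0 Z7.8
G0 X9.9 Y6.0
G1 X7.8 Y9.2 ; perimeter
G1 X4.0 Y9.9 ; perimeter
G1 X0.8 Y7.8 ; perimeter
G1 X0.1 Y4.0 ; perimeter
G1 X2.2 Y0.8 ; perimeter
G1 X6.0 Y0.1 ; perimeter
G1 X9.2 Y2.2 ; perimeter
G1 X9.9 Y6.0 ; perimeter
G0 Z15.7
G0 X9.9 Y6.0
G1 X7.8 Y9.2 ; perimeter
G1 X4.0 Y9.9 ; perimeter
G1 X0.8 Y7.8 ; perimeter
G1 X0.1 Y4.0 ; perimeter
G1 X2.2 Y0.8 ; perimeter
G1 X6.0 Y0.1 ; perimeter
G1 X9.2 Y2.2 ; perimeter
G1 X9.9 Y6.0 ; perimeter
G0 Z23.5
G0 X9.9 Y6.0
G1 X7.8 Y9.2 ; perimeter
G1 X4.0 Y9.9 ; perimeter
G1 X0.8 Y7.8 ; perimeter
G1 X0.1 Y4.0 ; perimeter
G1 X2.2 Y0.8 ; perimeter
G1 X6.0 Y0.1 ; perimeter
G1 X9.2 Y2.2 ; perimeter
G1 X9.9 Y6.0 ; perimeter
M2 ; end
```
solid part
  facet normal 0.0000 0.0000 -1.0000
    outer loop
      vertex 4.0 9.9 0.0
      vertex 7.8 9.2 0.0
      vertex 9.9 6.0 0.0
    endloop
  endfacet
  facet normal 0.0000 0.0000 -1.0000
    outer loop
      vertex 0.8 7.8 0.0
      vertex 4.0 9.9 0.0
      vertex 9.9 6.0 0.0
    endloop
  endfacet
  facet normal 0.0000 0.0000 -1.0000
    outer loop
      vertex 0.1 4.0 0.0
      vertex 0.8 7.8 0.0
      vertex 9.9 6.0 0.0
    endloop
  endfacet
  facet normal 0.0000 0.0000 -1.0000
    outer loop
      vertex 2.2 0.8 0.0
      vertex 0.1 4.0 0.0
      vertex 9.9 6.0 0.0
    endloop
  endfacet
  facet normal 0.0000 0.0000 -1.0000
    outer loop
      vertex 6.0 0.1 0.0
      vertex 2.2 0.8 0.0
      vertex 9.9 6.0 0.0
    endloop
  endfacet
  facet normal 0.0000 0.0000 -1.0000
    outer loop
      vertex 9.2 2.2 0.0
      vertex 6.0 0.1 0.0
      vertex 9.9 6.0 0.0
    endloop
  endfacet
  facet normal 0.0000 0.0000 1.0000
    outer loop
      vertex 9.9 6.0 23.5
      vertex 7.8 9.2 23.5
      vertex 4.0 9.9 23.5
    endloop
  endfacet
  facet normal 0.0000 0.0000 1.0000
    outer loop
      vertex 9.9 6.0 23.5
      vertex 4.0 9.9 23.5
      vertex 0.8 7.8 23.5
    endloop
  endfacet
  facet normal 0.0000 0.0000 1.0000
    outer loop
      vertex 9.9 6.0 23.5
      vertex 0.8 7.8 23.5
      vertex 0.1 4.0 23.5
    endloop
  endfacet
  facet normal 0.0000 0.0000 1.0000
    outer loop
      vertex 9.9 6.0 23.5
      vertex 0.1 4.0 23.5
      vertex 2.2 0.8 23.5
    endloop
  endfacet
  facet normal 0.0000 0.0000 1.0000
    outer loop
      vertex 9.9 6.0 23.5
      vertex 2.2 0.8 23.5
      vertex 6.0 0.1 23.5
    endloop
  endfacet
  facet normal 0.0000 0.0000 1.0000
    outer loop
      vertex 9.9 6.0 23.5
      vertex 6.0 0.1 23.5
      vertex 9.2 2.2 23.5
    endloop
  endfacet
  facet normal 0.8360 0.5487 0.0000
    outer loop
      vertex 9.9 6.0 0.0
      vertex 7.8 9.2 0.0
      vertex 7.8 9.2 23.5
    endloop
  endfacet
  facet normal 0.8360 0.5487 0.0000
    outer loop
      vertex 9.9 6.0 0.0
      vertex 7.8 9.2 23.5
      vertex 9.9 6.0 23.5
    endloop
  endfacet
  facet normal 0.1812 0.9835 0.0000
    outer loop
      vertex 7.8 9.2 0.0
      vertex 4.0 9.9 0.0
      vertex 4.0 9.9 23.5
    endloop
  endfacet
  facet normal 0.1812 0.9835 0.0000
    outer loop
      vertex 7.8 9.2 0.0
      vertex 4.0 9.9 23.5
      vertex 7.8 9.2 23.5
    endloop
  endfacet
  facet normal -0.5487 0.8360 0.0000
    outer loop
      vertex 4.0 9.9 0.0
      vertex 0.8 7.8 0.0
      vertex 0.8 7.8 23.5
    endloop
  endfacet
  facet normal -0.5487 0.8360 0.0000
    outer loop
      vertex 4.0 9.9 0.0
      vertex 0.8 7.8 23.5
      vertex 4.0 9.9 23.5
    endloop
  endfacet
  facet normal -0.9835 0.1812 0.0000
    outer loop
      vertex 0.8 7.8 0.0
      vertex 0.1 4.0 0.0
      vertex 0.1 4.0 23.5
    endloop
  endfacet
  facet normal -0.9835 0.1812 0.0000
    outer loop
      vertex 0.8 7.8 0.0
      vertex 0.1 4.0 23.5
      vertex 0.8 7.8 23.5
    endloop
  endfacet
  facet normal -0.8360 -0.5487 0.0000
    outer loop
      vertex 0.1 4.0 0.0
      vertex 2.2 0.8 0.0
      vertex 2.2 0.8 23.5
    endloop
  endfacet
  facet normal -0.8360 -0.5487 0.0000
    outer loop
      vertex 0.1 4.0 0.0
      vertex 2.2 0.8 23.5
      vertex 0.1 4.0 23.5
    endloop
  endfacet
  facet normal -0.1812 -0.9835 0.0000
    outer loop
      vertex 2.2 0.8 0.0
      vertex 6.0 0.1 0.0
      vertex 6.0 0.1 23.5
    endloop
  endfacet
  facet normal -0.1812 -0.9835 0.0000
    outer loop
      vertex 2.2 0.8 0.0
      vertex 6.0 0.1 23.5
      vertex 2.2 0.8 23.5
    endloop
  endfacet
  facet normal 0.5487 -0.8360 0.0000
    outer loop
      vertex 6.0 0.1 0.0
      vertex 9.2 2.2 0.0
      vertex 9.2 2.2 23.5
    endloop
  endfacet
  facet normal 0.5487 -0.8360 0.0000
    outer loop
      vertex 6.0 0.1 0.0
      vertex 9.2 2.2 23.5
      vertex 6.0 0.1 23.5
    endloop
  endfacet
  facet normal 0.9835 -0.1812 0.0000
    outer loop
      vertex 9.2 2.2 0.0
      vertex 9.9 6.0 0.0
      vertex 9.9 6.0 23.5
    endloop
  endfacet
  facet normal 0.9835 -0.1812 0.0000
    outer loop
      vertex 9.2 2.2 0.0
      vertex 9.9 6.0 23.5
      vertex 9.2 2.2 23.5
    endloop
  endfacet
endsolid part

The G0 Z moves step by Δz≈7.8 mm. Every layer's G1 loop is the same polygon, so the solid is a straight extrusion of it from z=0 to z≈23.5. Closing with flat bottom and top caps and triangulating gives 28 facets — a regular 8-sided prism (a cylinder approximated with 8 flat sides), circumscribed radius ≈ 5 mm, height ≈ 23.5 mm.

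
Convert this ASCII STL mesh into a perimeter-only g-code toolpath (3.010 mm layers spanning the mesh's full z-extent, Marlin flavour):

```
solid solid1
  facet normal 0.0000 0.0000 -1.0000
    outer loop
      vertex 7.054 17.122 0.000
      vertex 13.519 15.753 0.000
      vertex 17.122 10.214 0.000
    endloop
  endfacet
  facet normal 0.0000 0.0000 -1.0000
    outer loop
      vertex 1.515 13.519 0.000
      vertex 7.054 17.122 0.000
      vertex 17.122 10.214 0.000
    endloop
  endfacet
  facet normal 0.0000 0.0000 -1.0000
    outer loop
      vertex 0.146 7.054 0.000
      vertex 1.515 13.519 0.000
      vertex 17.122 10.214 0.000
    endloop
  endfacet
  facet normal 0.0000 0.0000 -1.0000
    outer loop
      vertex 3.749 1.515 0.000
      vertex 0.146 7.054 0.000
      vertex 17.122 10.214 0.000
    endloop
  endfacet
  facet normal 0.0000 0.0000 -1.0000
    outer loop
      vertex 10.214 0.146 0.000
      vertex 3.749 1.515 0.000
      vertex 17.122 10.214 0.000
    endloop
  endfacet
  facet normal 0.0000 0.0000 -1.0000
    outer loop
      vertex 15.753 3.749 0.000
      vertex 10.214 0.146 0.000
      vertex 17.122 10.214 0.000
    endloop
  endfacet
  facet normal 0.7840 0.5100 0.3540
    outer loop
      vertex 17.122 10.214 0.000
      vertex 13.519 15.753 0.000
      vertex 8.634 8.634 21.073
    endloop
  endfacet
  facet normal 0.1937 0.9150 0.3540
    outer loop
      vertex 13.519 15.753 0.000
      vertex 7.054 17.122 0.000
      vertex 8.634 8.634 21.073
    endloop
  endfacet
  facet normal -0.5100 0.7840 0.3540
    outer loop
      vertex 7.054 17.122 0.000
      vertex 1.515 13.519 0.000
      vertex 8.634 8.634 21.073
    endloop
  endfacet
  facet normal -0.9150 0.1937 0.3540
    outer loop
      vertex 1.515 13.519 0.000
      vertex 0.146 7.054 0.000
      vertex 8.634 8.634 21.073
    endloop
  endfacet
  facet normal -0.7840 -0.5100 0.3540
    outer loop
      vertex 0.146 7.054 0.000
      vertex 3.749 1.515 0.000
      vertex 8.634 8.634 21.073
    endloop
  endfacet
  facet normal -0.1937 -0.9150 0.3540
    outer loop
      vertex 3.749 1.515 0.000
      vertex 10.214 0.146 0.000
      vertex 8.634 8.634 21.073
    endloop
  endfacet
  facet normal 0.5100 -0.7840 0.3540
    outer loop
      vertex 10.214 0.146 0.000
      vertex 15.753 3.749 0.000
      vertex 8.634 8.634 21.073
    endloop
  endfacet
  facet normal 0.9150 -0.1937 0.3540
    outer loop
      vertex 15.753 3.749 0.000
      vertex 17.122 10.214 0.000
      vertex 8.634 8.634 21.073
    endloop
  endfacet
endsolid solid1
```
; perimeter-only toolpath
G21 ; units = mm
G90 ; absolute positioning
G28 ; home
; layer 1
G0 Z3.010
G0 X15.909 Y9.988
G1 X12.821 Y14.736
G1 X7.280 Y15.909
G1 X2.532 Y12.821
G1 X1.359 Y7.280
G1 X4.447 Y2.532
G1 X9.988 Y1.359
G1 X14.736 Y4.447
G1 X15.909 Y9.988
; layer 2
G0 Z6.021
G0 X14.697 Y9.763
G1 X12.123 Y13.719
G1 X7.505 Y14.697
G1 X3.549 Y12.123
G1 X2.571 Y7.505
G1 X5.145 Y3.549
G1 X9.763 Y2.571
G1 X13.719 Y5.145
G1 X14.697 Y9.763
; layer 3
G0 Z9.031
G0 X13.484 Y9.537
G1 X11.425 Y12.702
G1 X7.731 Y13.484
G1 X4.566 Y11.425
G1 X3.784 Y7.731
G1 X5.843 Y4.566
G1 X9.537 Y3.784
G1 X12.702 Y5.843
G1 X13.484 Y9.537
; layer 4
G0 Z12.042
G0 X12.272 Y9.311
G1 X10.728 Y11.685
G1 X7.957 Y12.272
G1 X5.583 Y10.728
G1 X4.996 Y7.957
G1 X6.540 Y5.583
G1 X9.311 Y4.996
G1 X11.685 Y6.540
G1 X12.272 Y9.311
; layer 5
G0 Z15.052
G0 X11.059 Y9.085
G1 X10.030 Y10.668
G1 X8.183 Y11.059
G1 X6.600 Y10.030
G1 X6.209 Y8.183
G1 X7.238 Y6.600
G1 X9.085 Y6.209
G1 X10.668 Y7.238
G1 X11.059 Y9.085
; layer 6
G0 Z18.063
G0 X9.847 Y8.860
G1 X9.332 Y9.651
G1 X8.408 Y9.847
G1 X7.617 Y9.332
G1 X7.421 Y8.408
G1 X7.936 Y7.617
G1 X8.860 Y7.421
G1 X9.651 Y7.936
G1 X9.847 Y8.860
M2 ; end

The solid is a regular 8-sided pyramid, base circumscribed radius ≈ 8.63 mm, apex at z ≈ 21.1 mm. Slicing at Δz = 3.010 mm — 7 equal slices spanning the solid's height, so layer i sits at z = i·h/7 — gives 6 non-empty perimeters. Each is a 8-segment closed polygon; G0 lifts to the layer z and rapids to the start vertex, then G1 traces the edges. The cross-section shrinks linearly with z (the slice at the apex is degenerate and omitted).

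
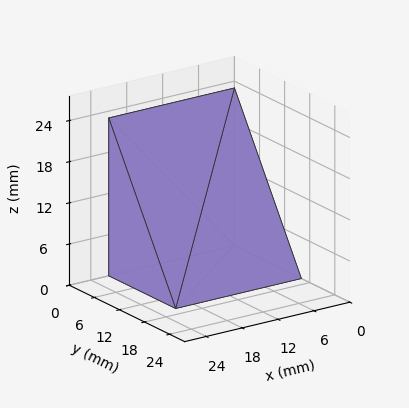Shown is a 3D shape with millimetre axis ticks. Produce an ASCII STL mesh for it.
Reading the render: the shape is a wedge (ramp): 21 × 16 mm base, rising to 23 mm along the y=0 edge and sloping linearly to z=0 at y=16 (dimensions read to the nearest mm from the axis ticks). For the STL, each face is triangulated and given an outward normal.

solid part
  facet normal 0.0000 0.0000 -1.0000
    outer loop
      vertex 21.00 16.00 0.00
      vertex 21.00 0.00 0.00
      vertex 0.00 0.00 0.00
    endloop
  endfacet
  facet normal 0.0000 0.0000 -1.0000
    outer loop
      vertex 0.00 16.00 0.00
      vertex 21.00 16.00 0.00
      vertex 0.00 0.00 0.00
    endloop
  endfacet
  facet normal 0.0000 -1.0000 0.0000
    outer loop
      vertex 0.00 0.00 0.00
      vertex 21.00 0.00 0.00
      vertex 21.00 0.00 23.00
    endloop
  endfacet
  facet normal 0.0000 -1.0000 0.0000
    outer loop
      vertex 0.00 0.00 0.00
      vertex 21.00 0.00 23.00
      vertex 0.00 0.00 23.00
    endloop
  endfacet
  facet normal 0.0000 0.8209 0.5711
    outer loop
      vertex 0.00 0.00 23.00
      vertex 21.00 0.00 23.00
      vertex 21.00 16.00 0.00
    endloop
  endfacet
  facet normal 0.0000 0.8209 0.5711
    outer loop
      vertex 0.00 0.00 23.00
      vertex 21.00 16.00 0.00
      vertex 0.00 16.00 0.00
    endloop
  endfacet
  facet normal -1.0000 0.0000 0.0000
    outer loop
      vertex 0.00 0.00 23.00
      vertex 0.00 16.00 0.00
      vertex 0.00 0.00 0.00
    endloop
  endfacet
  facet normal 1.0000 0.0000 0.0000
    outer loop
      vertex 21.00 0.00 0.00
      vertex 21.00 16.00 0.00
      vertex 21.00 0.00 23.00
    endloop
  endfacet
endsolid part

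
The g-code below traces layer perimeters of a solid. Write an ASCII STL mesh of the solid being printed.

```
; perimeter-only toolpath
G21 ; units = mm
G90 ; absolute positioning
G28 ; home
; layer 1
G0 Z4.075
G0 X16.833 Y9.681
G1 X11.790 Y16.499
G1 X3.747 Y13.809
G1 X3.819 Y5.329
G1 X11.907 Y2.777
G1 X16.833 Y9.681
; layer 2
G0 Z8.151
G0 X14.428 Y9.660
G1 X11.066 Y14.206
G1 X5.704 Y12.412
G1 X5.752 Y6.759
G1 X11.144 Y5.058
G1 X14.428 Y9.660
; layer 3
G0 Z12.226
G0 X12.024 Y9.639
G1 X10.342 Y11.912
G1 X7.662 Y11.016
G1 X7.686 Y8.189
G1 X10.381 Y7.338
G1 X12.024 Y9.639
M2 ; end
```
solid part
  facet normal 0.0000 0.0000 -1.0000
    outer loop
      vertex 1.789 15.206 0.000
      vertex 12.513 18.792 0.000
      vertex 19.238 9.701 0.000
    endloop
  endfacet
  facet normal 0.0000 0.0000 -1.0000
    outer loop
      vertex 1.885 3.899 0.000
      vertex 1.789 15.206 0.000
      vertex 19.238 9.701 0.000
    endloop
  endfacet
  facet normal 0.0000 0.0000 -1.0000
    outer loop
      vertex 12.669 0.496 0.000
      vertex 1.885 3.899 0.000
      vertex 19.238 9.701 0.000
    endloop
  endfacet
  facet normal 0.7255 0.5367 0.4308
    outer loop
      vertex 19.238 9.701 0.000
      vertex 12.513 18.792 0.000
      vertex 9.619 9.619 16.302
    endloop
  endfacet
  facet normal -0.2862 0.8559 0.4308
    outer loop
      vertex 12.513 18.792 0.000
      vertex 1.789 15.206 0.000
      vertex 9.619 9.619 16.302
    endloop
  endfacet
  facet normal -0.9024 -0.0077 0.4308
    outer loop
      vertex 1.789 15.206 0.000
      vertex 1.885 3.899 0.000
      vertex 9.619 9.619 16.302
    endloop
  endfacet
  facet normal -0.2716 -0.8606 0.4308
    outer loop
      vertex 1.885 3.899 0.000
      vertex 12.669 0.496 0.000
      vertex 9.619 9.619 16.302
    endloop
  endfacet
  facet normal 0.7346 -0.5242 0.4308
    outer loop
      vertex 12.669 0.496 0.000
      vertex 19.238 9.701 0.000
      vertex 9.619 9.619 16.302
    endloop
  endfacet
endsolid part

The G0 Z moves step by Δz≈4.075 mm. The G1 loops shrink linearly with z, so the solid tapers from its base footprint up to z≈16.3. Closing with a flat bottom cap and the tapered top and triangulating gives 8 facets — a regular 5-sided pyramid, base circumscribed radius ≈ 9.62 mm, apex at z ≈ 16.3 mm.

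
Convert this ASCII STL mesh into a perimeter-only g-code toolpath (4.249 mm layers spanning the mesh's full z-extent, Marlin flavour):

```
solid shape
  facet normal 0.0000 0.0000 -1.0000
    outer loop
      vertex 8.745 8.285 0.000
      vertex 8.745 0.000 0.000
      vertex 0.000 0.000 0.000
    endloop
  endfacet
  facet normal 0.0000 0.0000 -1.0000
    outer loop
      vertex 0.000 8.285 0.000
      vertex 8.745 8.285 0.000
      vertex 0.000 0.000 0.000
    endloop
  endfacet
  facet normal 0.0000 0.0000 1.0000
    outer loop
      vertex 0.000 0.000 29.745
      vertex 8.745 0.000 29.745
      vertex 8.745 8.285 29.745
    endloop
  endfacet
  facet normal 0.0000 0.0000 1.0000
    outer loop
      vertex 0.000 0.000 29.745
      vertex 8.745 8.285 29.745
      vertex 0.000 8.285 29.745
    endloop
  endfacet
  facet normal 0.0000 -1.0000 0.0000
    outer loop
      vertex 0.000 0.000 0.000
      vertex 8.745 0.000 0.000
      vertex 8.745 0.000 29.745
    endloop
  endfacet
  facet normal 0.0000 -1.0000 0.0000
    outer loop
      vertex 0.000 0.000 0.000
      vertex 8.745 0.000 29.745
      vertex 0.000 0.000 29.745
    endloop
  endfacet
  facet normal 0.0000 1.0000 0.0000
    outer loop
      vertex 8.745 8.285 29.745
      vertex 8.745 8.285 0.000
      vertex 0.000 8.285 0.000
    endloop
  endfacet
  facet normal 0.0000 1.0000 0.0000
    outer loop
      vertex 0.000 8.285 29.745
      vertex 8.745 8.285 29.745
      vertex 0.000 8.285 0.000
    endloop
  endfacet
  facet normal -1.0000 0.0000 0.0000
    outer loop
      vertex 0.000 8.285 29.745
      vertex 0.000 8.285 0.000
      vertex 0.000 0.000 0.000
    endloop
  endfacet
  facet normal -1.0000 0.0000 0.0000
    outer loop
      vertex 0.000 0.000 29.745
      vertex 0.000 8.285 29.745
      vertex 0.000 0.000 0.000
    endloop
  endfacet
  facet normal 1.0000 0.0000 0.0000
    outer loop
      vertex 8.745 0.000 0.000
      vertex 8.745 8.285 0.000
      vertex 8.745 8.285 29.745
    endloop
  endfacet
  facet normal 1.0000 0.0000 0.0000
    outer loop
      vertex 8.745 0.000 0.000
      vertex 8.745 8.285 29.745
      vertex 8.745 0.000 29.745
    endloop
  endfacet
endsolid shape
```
; perimeter-only toolpath
G21 ; units = mm
G90 ; absolute positioning
G28 ; home
; layer 1
G0 Z4.249
G0 X0.000 Y0.000
G1 X8.745 Y0.000
G1 X8.745 Y8.285
G1 X0.000 Y8.285
G1 X0.000 Y0.000
; layer 2
G0 Z8.499
G0 X0.000 Y0.000
G1 X8.745 Y0.000
G1 X8.745 Y8.285
G1 X0.000 Y8.285
G1 X0.000 Y0.000
; layer 3
G0 Z12.748
G0 X0.000 Y0.000
G1 X8.745 Y0.000
G1 X8.745 Y8.285
G1 X0.000 Y8.285
G1 X0.000 Y0.000
; layer 4
G0 Z16.997
G0 X0.000 Y0.000
G1 X8.745 Y0.000
G1 X8.745 Y8.285
G1 X0.000 Y8.285
G1 X0.000 Y0.000
; layer 5
G0 Z21.246
G0 X0.000 Y0.000
G1 X8.745 Y0.000
G1 X8.745 Y8.285
G1 X0.000 Y8.285
G1 X0.000 Y0.000
; layer 6
G0 Z25.496
G0 X0.000 Y0.000
G1 X8.745 Y0.000
G1 X8.745 Y8.285
G1 X0.000 Y8.285
G1 X0.000 Y0.000
; layer 7
G0 Z29.745
G0 X0.000 Y0.000
G1 X8.745 Y0.000
G1 X8.745 Y8.285
G1 X0.000 Y8.285
G1 X0.000 Y0.000
M2 ; end

The solid is a rectangular box, roughly 8.74 × 8.29 mm footprint and 29.7 mm tall. Slicing at Δz = 4.249 mm — 7 equal slices spanning the solid's height, so layer i sits at z = i·h/7 — gives 7 non-empty perimeters. Each is a 4-segment closed polygon; G0 lifts to the layer z and rapids to the start vertex, then G1 traces the edges.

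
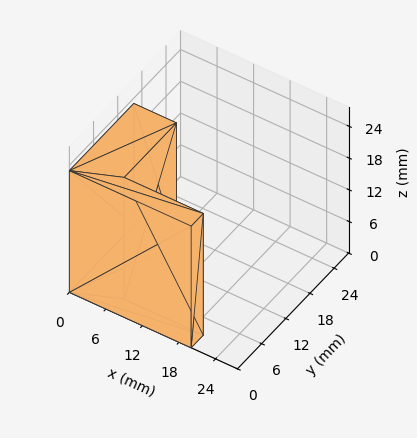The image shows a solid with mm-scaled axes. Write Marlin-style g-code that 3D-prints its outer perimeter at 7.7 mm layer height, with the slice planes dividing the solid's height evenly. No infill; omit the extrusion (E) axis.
Reading the render: the shape is an L-shaped prism: outer 20 × 16 mm, arm thicknesses ≈ 3 mm (horizontal) and 7 mm (vertical), extruded 23 mm in z (dimensions read to the nearest mm from the axis ticks). For the g-code, the solid's height is divided into equal slices at the stated Δz and each level perimeter traced with G1 moves after a G0 lift.

; perimeter-only toolpath
G21 ; units = mm
G90 ; absolute positioning
G28 ; home
; layer 1
G0 Z7.7
G0 X0.0 Y0.0
G1 X20.0 Y0.0
G1 X20.0 Y3.0
G1 X7.0 Y3.0
G1 X7.0 Y16.0
G1 X0.0 Y16.0
G1 X0.0 Y0.0
; layer 2
G0 Z15.3
G0 X0.0 Y0.0
G1 X20.0 Y0.0
G1 X20.0 Y3.0
G1 X7.0 Y3.0
G1 X7.0 Y16.0
G1 X0.0 Y16.0
G1 X0.0 Y0.0
; layer 3
G0 Z23.0
G0 X0.0 Y0.0
G1 X20.0 Y0.0
G1 X20.0 Y3.0
G1 X7.0 Y3.0
G1 X7.0 Y16.0
G1 X0.0 Y16.0
G1 X0.0 Y0.0
M2 ; end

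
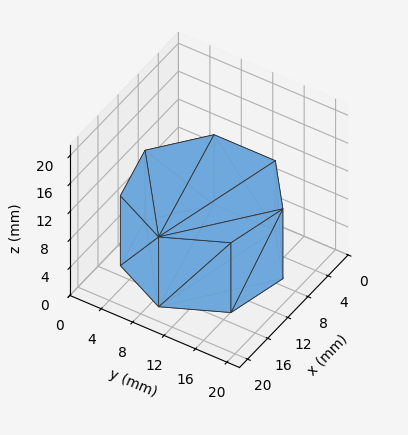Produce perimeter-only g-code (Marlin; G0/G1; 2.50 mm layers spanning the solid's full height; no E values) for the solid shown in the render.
Reading the render: the shape is a regular 7-sided prism (a cylinder approximated with 7 flat sides), circumscribed radius ≈ 9 mm, height ≈ 10 mm (dimensions read to the nearest mm from the axis ticks). For the g-code, the solid's height is divided into equal slices at the stated Δz and each level perimeter traced with G1 moves after a G0 lift.

; perimeter-only toolpath
G21 ; units = mm
G90 ; absolute positioning
G28 ; home
; layer 1
G0 Z2.50
G0 X18.00 Y9.00
G1 X14.61 Y16.04
G1 X7.00 Y17.77
G1 X0.89 Y12.90
G1 X0.89 Y5.10
G1 X7.00 Y0.23
G1 X14.61 Y1.96
G1 X18.00 Y9.00
; layer 2
G0 Z5.00
G0 X18.00 Y9.00
G1 X14.61 Y16.04
G1 X7.00 Y17.77
G1 X0.89 Y12.90
G1 X0.89 Y5.10
G1 X7.00 Y0.23
G1 X14.61 Y1.96
G1 X18.00 Y9.00
; layer 3
G0 Z7.50
G0 X18.00 Y9.00
G1 X14.61 Y16.04
G1 X7.00 Y17.77
G1 X0.89 Y12.90
G1 X0.89 Y5.10
G1 X7.00 Y0.23
G1 X14.61 Y1.96
G1 X18.00 Y9.00
; layer 4
G0 Z10.00
G0 X18.00 Y9.00
G1 X14.61 Y16.04
G1 X7.00 Y17.77
G1 X0.89 Y12.90
G1 X0.89 Y5.10
G1 X7.00 Y0.23
G1 X14.61 Y1.96
G1 X18.00 Y9.00
M2 ; end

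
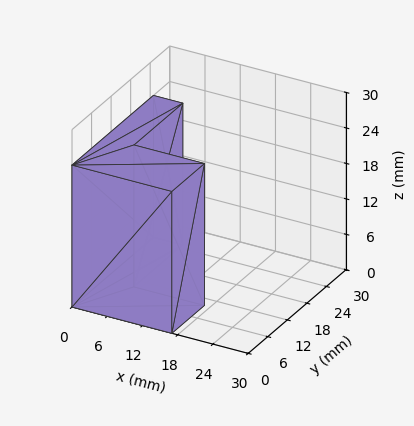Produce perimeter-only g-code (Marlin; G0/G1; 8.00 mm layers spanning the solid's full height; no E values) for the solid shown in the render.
Reading the render: the shape is an L-shaped prism: outer 17 × 25 mm, arm thicknesses ≈ 10 mm (horizontal) and 5 mm (vertical), extruded 24 mm in z (dimensions read to the nearest mm from the axis ticks). For the g-code, the solid's height is divided into equal slices at the stated Δz and each level perimeter traced with G1 moves after a G0 lift.

; perimeter-only toolpath
G21 ; units = mm
G90 ; absolute positioning
G28 ; home
; layer 1
G0 Z8.00
G0 X0.00 Y0.00
G1 X17.00 Y0.00
G1 X17.00 Y10.00
G1 X5.00 Y10.00
G1 X5.00 Y25.00
G1 X0.00 Y25.00
G1 X0.00 Y0.00
; layer 2
G0 Z16.00
G0 X0.00 Y0.00
G1 X17.00 Y0.00
G1 X17.00 Y10.00
G1 X5.00 Y10.00
G1 X5.00 Y25.00
G1 X0.00 Y25.00
G1 X0.00 Y0.00
; layer 3
G0 Z24.00
G0 X0.00 Y0.00
G1 X17.00 Y0.00
G1 X17.00 Y10.00
G1 X5.00 Y10.00
G1 X5.00 Y25.00
G1 X0.00 Y25.00
G1 X0.00 Y0.00
M2 ; end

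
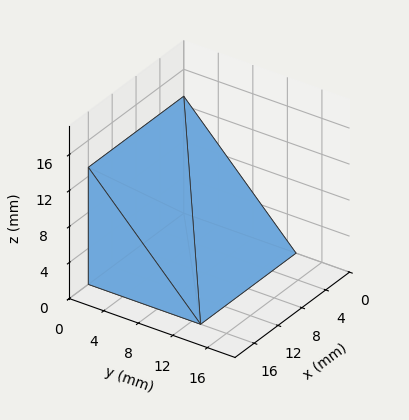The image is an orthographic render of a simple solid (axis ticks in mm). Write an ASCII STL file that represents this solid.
Reading the render: the shape is a wedge (ramp): 16 × 13 mm base, rising to 13 mm along the y=0 edge and sloping linearly to z=0 at y=13 (dimensions read to the nearest mm from the axis ticks). For the STL, each face is triangulated and given an outward normal.

solid part
  facet normal 0.0000 0.0000 -1.0000
    outer loop
      vertex 16.00 13.00 0.00
      vertex 16.00 0.00 0.00
      vertex 0.00 0.00 0.00
    endloop
  endfacet
  facet normal 0.0000 0.0000 -1.0000
    outer loop
      vertex 0.00 13.00 0.00
      vertex 16.00 13.00 0.00
      vertex 0.00 0.00 0.00
    endloop
  endfacet
  facet normal 0.0000 -1.0000 0.0000
    outer loop
      vertex 0.00 0.00 0.00
      vertex 16.00 0.00 0.00
      vertex 16.00 0.00 13.00
    endloop
  endfacet
  facet normal 0.0000 -1.0000 0.0000
    outer loop
      vertex 0.00 0.00 0.00
      vertex 16.00 0.00 13.00
      vertex 0.00 0.00 13.00
    endloop
  endfacet
  facet normal 0.0000 0.7071 0.7071
    outer loop
      vertex 0.00 0.00 13.00
      vertex 16.00 0.00 13.00
      vertex 16.00 13.00 0.00
    endloop
  endfacet
  facet normal 0.0000 0.7071 0.7071
    outer loop
      vertex 0.00 0.00 13.00
      vertex 16.00 13.00 0.00
      vertex 0.00 13.00 0.00
    endloop
  endfacet
  facet normal -1.0000 0.0000 0.0000
    outer loop
      vertex 0.00 0.00 13.00
      vertex 0.00 13.00 0.00
      vertex 0.00 0.00 0.00
    endloop
  endfacet
  facet normal 1.0000 0.0000 0.0000
    outer loop
      vertex 16.00 0.00 0.00
      vertex 16.00 13.00 0.00
      vertex 16.00 0.00 13.00
    endloop
  endfacet
endsolid part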